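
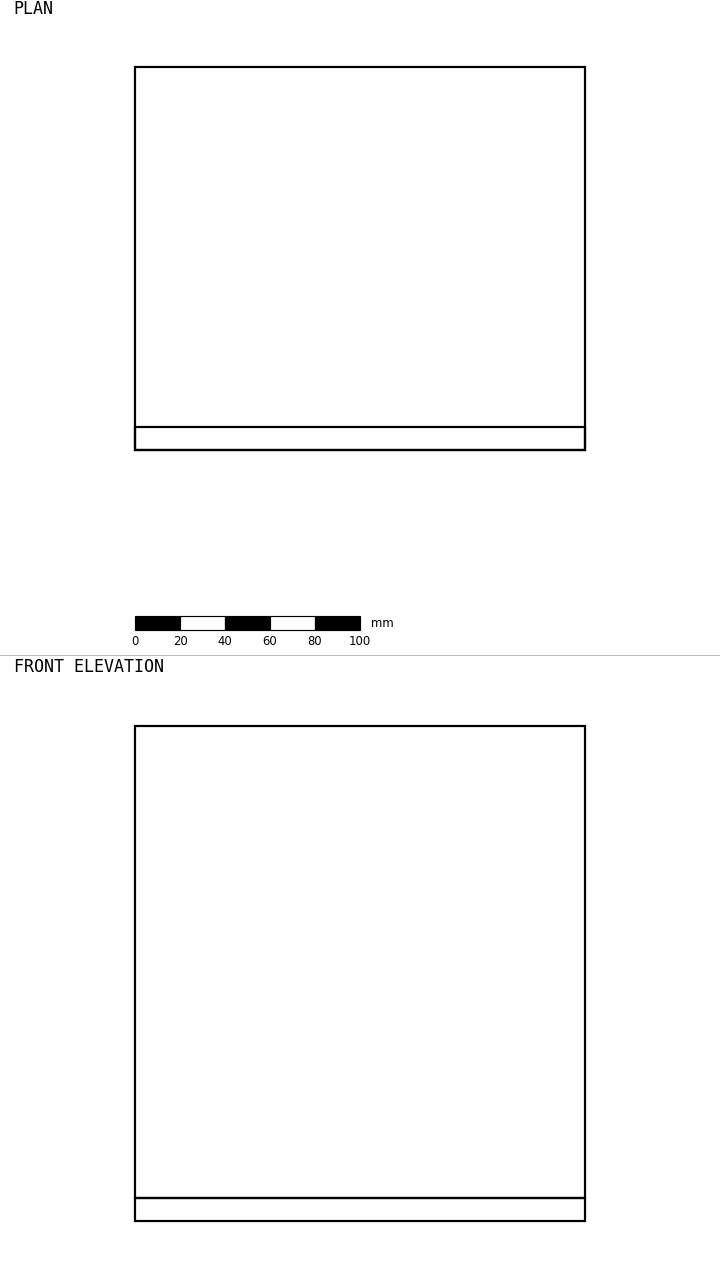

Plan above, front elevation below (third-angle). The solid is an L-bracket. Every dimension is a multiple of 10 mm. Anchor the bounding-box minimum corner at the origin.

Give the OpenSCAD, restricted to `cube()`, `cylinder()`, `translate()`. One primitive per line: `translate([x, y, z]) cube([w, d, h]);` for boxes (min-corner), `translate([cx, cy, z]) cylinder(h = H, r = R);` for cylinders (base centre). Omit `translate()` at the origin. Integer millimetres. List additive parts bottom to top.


cube([200, 170, 10]);
translate([0, 0, 10]) cube([200, 10, 210]);


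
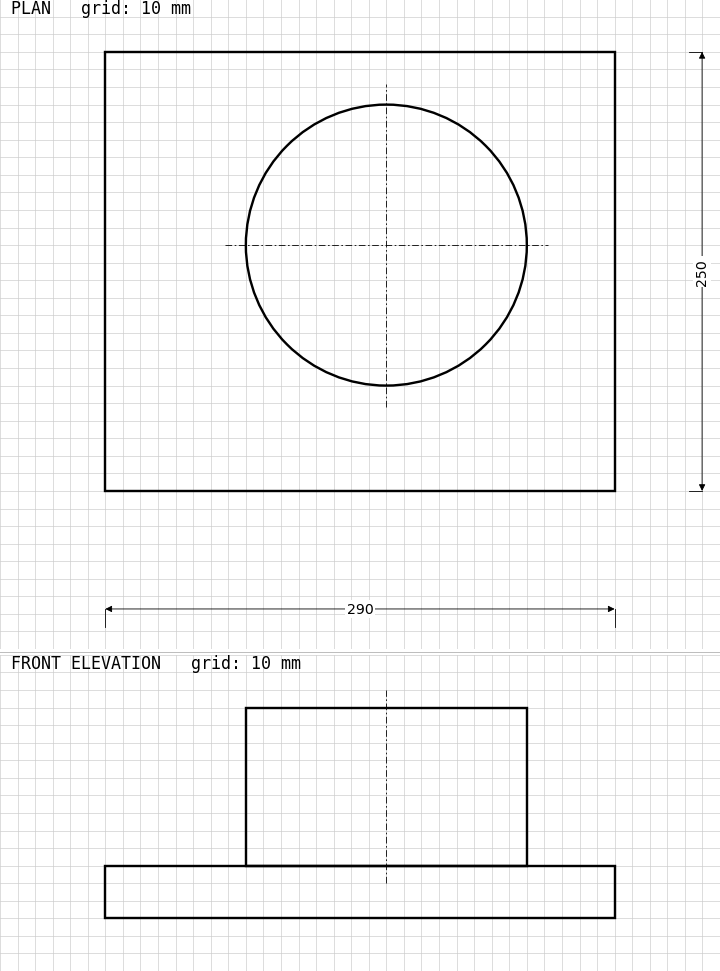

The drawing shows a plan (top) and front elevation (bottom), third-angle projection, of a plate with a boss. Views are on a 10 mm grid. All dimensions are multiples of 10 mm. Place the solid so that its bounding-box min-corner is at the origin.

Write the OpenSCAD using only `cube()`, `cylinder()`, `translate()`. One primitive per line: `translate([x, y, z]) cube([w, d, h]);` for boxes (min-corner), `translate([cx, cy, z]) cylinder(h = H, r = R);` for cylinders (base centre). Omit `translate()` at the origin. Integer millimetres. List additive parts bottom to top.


cube([290, 250, 30]);
translate([160, 140, 30]) cylinder(h = 90, r = 80);


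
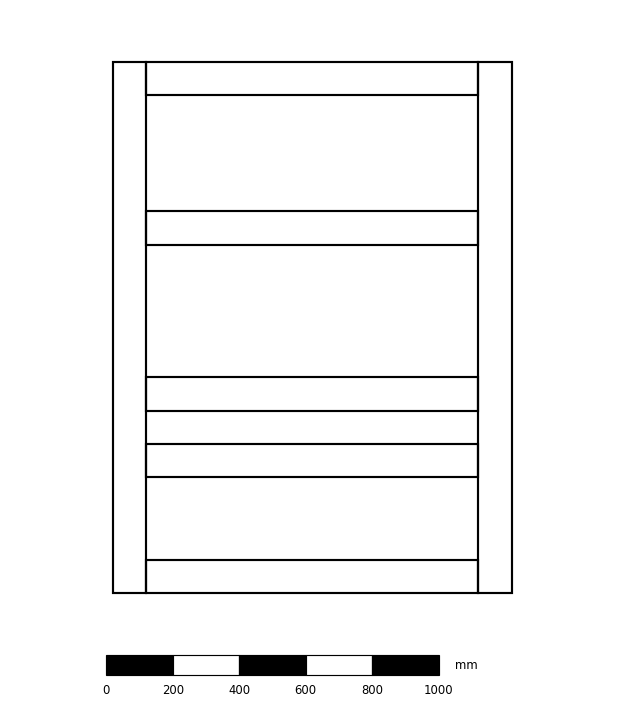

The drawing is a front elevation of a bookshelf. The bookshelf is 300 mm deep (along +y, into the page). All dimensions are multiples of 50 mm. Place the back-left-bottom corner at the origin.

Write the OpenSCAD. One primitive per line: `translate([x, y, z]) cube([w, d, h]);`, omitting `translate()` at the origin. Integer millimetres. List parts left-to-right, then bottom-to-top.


cube([100, 300, 1600]);
translate([100, 0, 0]) cube([1000, 300, 100]);
translate([100, 0, 350]) cube([1000, 300, 100]);
translate([100, 0, 550]) cube([1000, 300, 100]);
translate([100, 0, 1050]) cube([1000, 300, 100]);
translate([100, 0, 1500]) cube([1000, 300, 100]);
translate([1100, 0, 0]) cube([100, 300, 1600]);


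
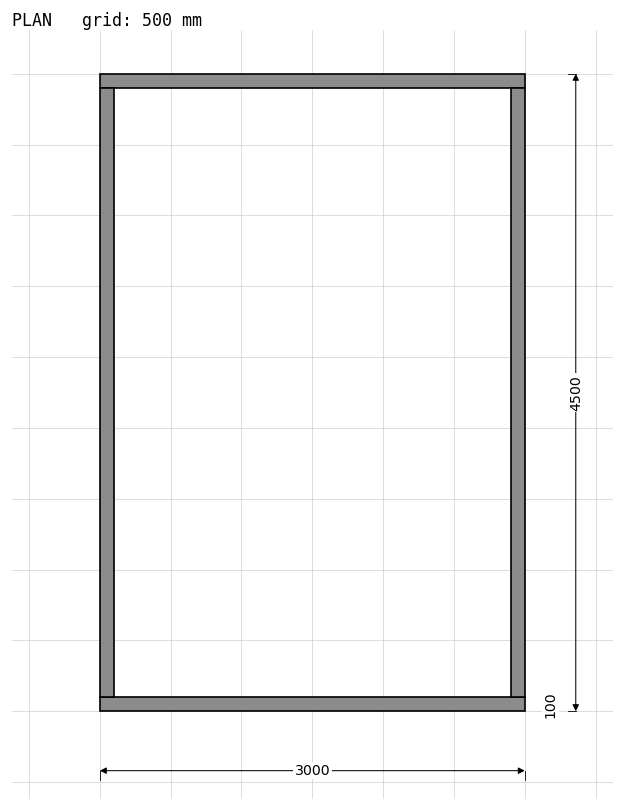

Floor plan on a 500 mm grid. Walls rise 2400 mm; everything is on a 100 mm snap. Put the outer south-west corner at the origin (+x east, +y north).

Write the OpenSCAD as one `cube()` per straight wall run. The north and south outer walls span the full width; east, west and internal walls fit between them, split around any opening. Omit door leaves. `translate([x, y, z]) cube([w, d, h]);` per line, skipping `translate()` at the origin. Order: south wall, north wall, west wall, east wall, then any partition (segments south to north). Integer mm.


cube([3000, 100, 2400]);
translate([0, 4400, 0]) cube([3000, 100, 2400]);
translate([0, 100, 0]) cube([100, 4300, 2400]);
translate([2900, 100, 0]) cube([100, 4300, 2400]);


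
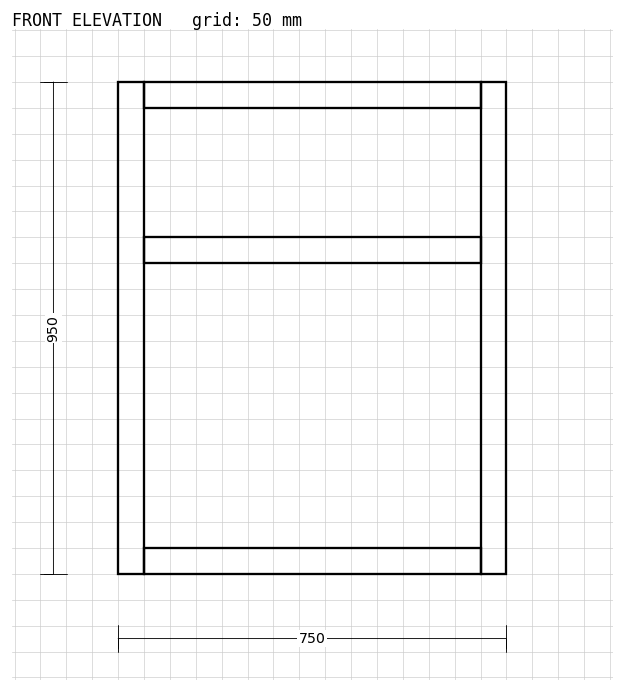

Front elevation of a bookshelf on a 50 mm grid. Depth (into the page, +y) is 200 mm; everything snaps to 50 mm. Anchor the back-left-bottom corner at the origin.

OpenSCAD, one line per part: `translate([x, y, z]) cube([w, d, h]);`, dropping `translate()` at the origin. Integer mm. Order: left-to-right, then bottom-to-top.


cube([50, 200, 950]);
translate([50, 0, 0]) cube([650, 200, 50]);
translate([50, 0, 600]) cube([650, 200, 50]);
translate([50, 0, 900]) cube([650, 200, 50]);
translate([700, 0, 0]) cube([50, 200, 950]);


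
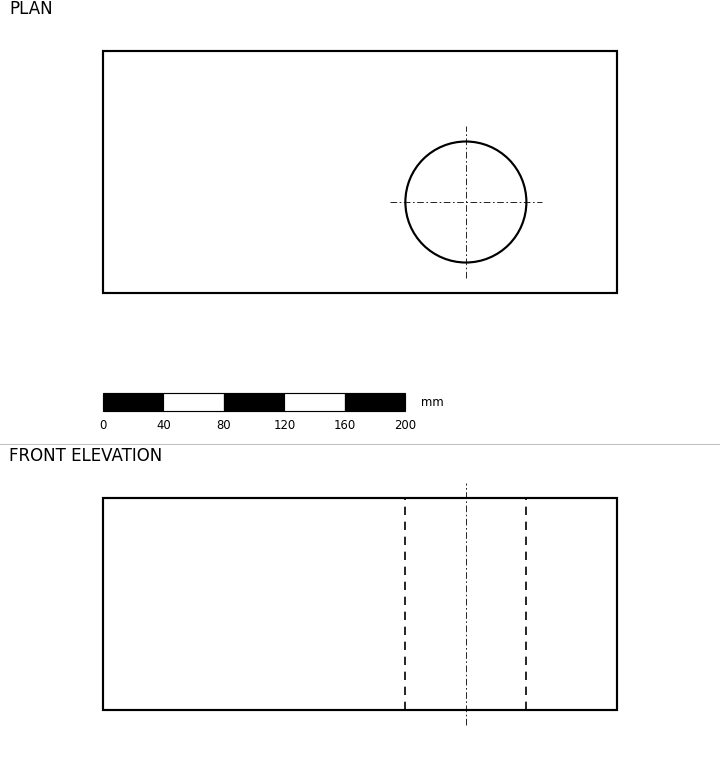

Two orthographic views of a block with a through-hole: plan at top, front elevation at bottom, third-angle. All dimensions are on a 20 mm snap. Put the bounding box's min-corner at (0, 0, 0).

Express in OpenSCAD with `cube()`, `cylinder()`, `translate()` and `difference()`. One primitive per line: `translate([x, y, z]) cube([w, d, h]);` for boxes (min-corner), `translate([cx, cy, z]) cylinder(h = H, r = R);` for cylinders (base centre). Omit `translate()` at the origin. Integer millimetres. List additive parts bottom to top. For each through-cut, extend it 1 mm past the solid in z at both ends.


difference() {
  cube([340, 160, 140]);
  translate([240, 60, -1]) cylinder(h = 142, r = 40);
}


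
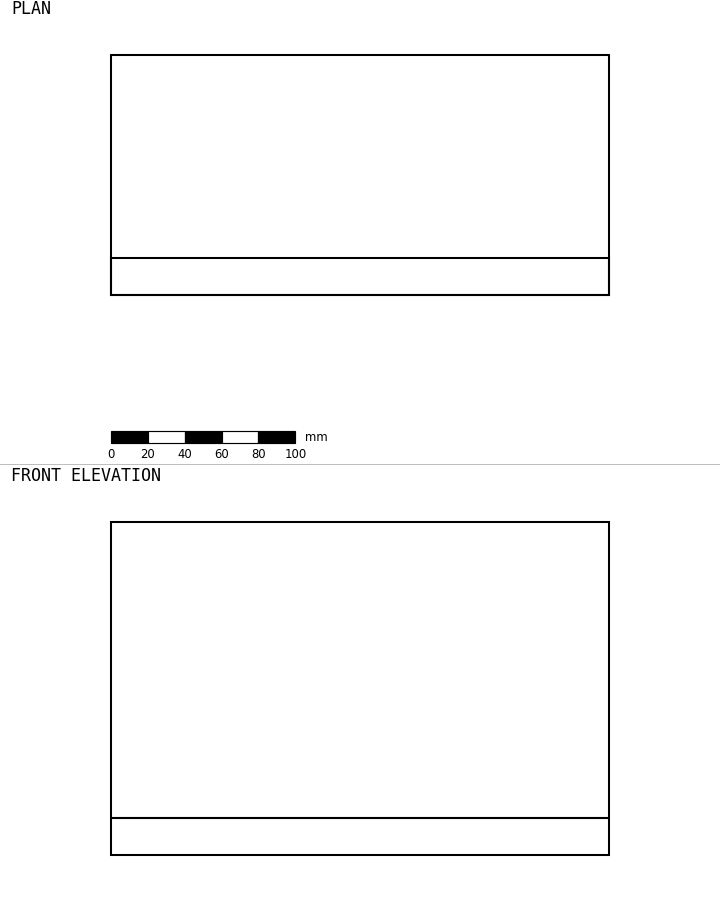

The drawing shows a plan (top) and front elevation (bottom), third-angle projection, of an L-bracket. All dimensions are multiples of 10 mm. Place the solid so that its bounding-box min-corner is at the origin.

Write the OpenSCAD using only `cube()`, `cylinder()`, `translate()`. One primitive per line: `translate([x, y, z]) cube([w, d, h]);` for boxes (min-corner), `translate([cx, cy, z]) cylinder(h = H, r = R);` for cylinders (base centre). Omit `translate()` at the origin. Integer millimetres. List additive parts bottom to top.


cube([270, 130, 20]);
translate([0, 0, 20]) cube([270, 20, 160]);


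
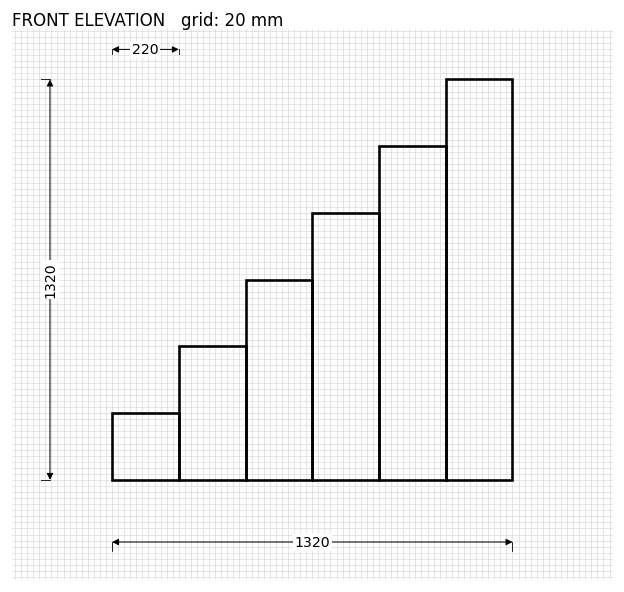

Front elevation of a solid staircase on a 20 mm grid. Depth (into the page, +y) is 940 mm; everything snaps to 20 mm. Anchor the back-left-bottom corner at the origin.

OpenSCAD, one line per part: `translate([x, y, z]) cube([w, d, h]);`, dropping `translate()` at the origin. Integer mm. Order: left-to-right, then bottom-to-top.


cube([220, 940, 220]);
translate([220, 0, 0]) cube([220, 940, 440]);
translate([440, 0, 0]) cube([220, 940, 660]);
translate([660, 0, 0]) cube([220, 940, 880]);
translate([880, 0, 0]) cube([220, 940, 1100]);
translate([1100, 0, 0]) cube([220, 940, 1320]);


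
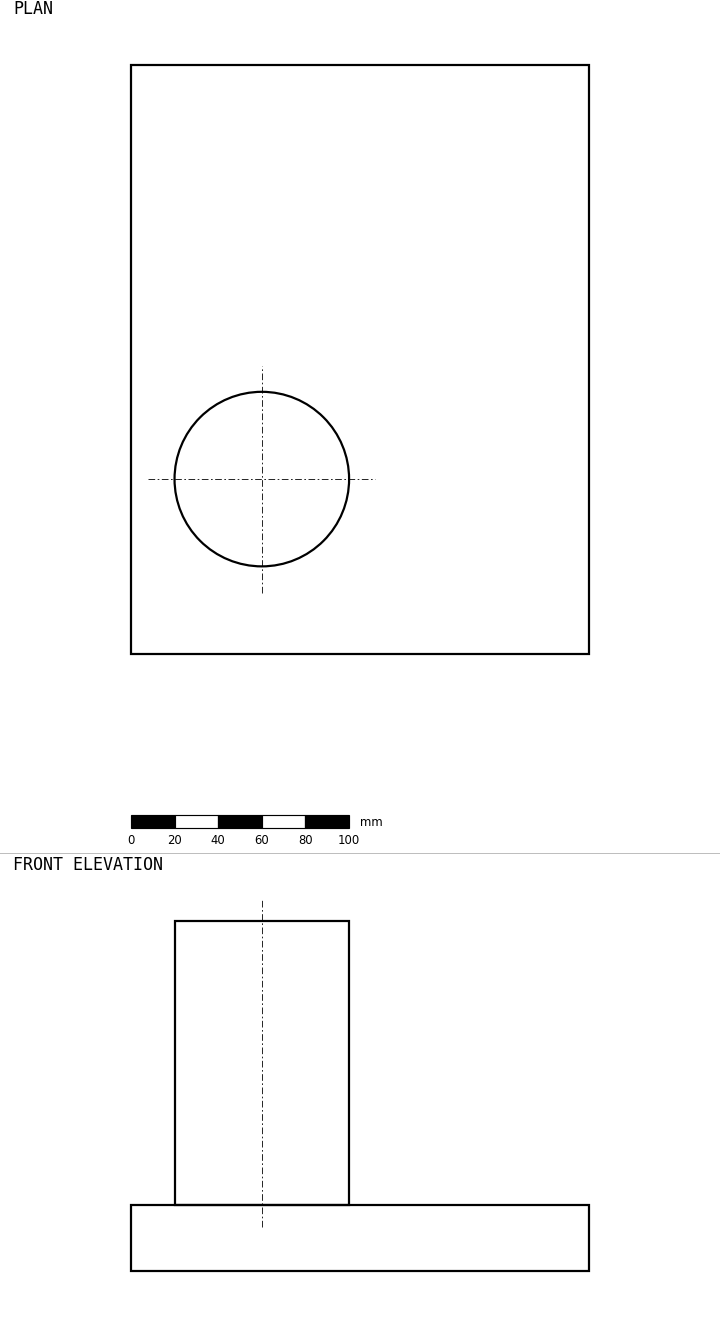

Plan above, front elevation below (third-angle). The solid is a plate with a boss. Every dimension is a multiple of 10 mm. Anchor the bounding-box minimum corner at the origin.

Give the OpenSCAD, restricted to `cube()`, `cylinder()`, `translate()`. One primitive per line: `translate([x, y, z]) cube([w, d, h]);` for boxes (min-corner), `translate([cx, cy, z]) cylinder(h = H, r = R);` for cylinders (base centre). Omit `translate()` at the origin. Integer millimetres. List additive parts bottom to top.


cube([210, 270, 30]);
translate([60, 80, 30]) cylinder(h = 130, r = 40);


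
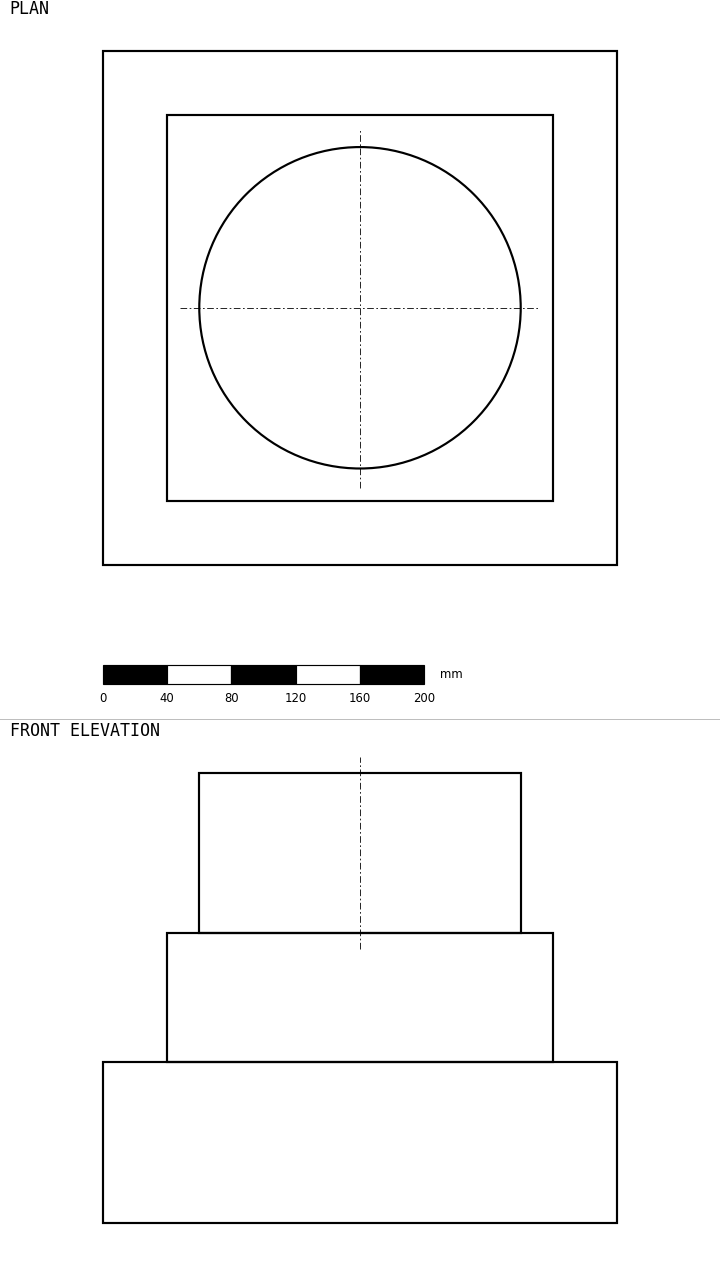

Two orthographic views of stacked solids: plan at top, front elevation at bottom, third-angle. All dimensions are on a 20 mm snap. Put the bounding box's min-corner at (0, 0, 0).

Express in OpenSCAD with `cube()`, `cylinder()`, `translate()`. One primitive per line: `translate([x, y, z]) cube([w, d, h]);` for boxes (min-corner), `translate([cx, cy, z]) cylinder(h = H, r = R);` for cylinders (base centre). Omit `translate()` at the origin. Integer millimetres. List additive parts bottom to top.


cube([320, 320, 100]);
translate([40, 40, 100]) cube([240, 240, 80]);
translate([160, 160, 180]) cylinder(h = 100, r = 100);


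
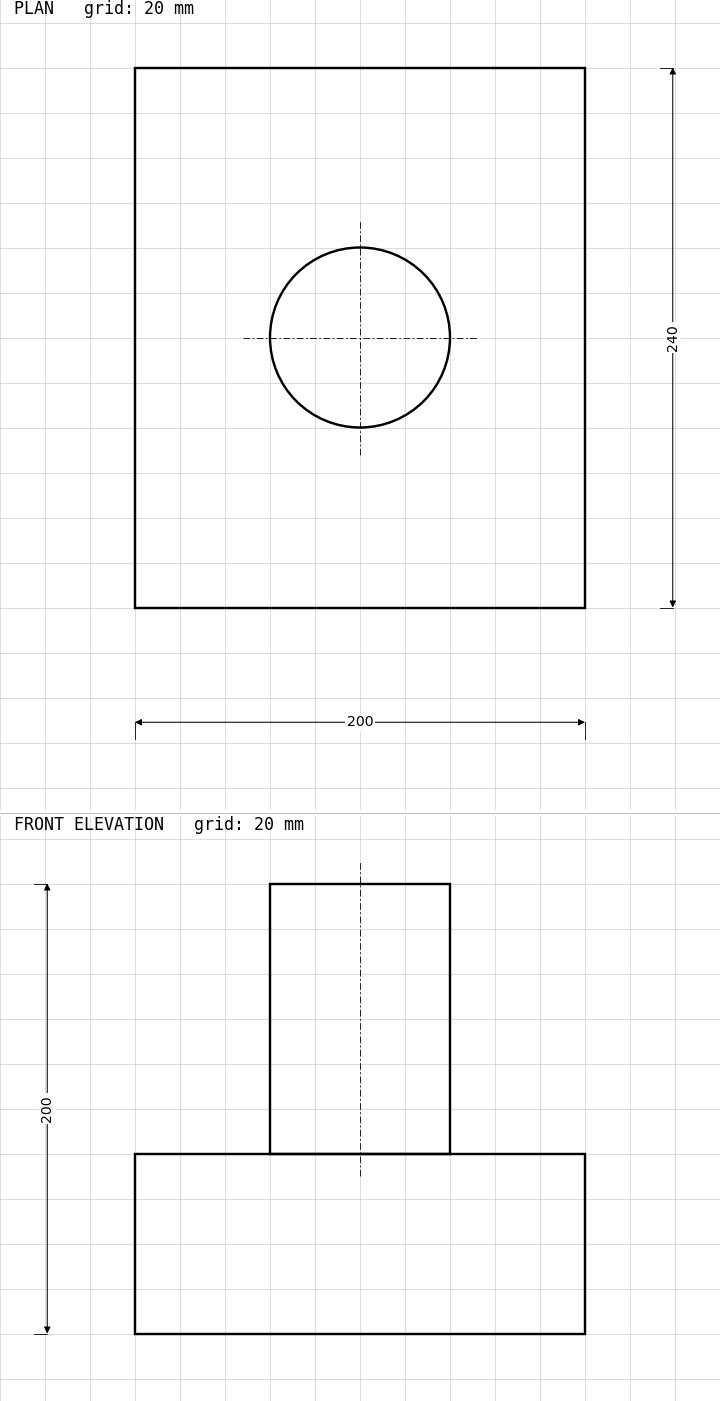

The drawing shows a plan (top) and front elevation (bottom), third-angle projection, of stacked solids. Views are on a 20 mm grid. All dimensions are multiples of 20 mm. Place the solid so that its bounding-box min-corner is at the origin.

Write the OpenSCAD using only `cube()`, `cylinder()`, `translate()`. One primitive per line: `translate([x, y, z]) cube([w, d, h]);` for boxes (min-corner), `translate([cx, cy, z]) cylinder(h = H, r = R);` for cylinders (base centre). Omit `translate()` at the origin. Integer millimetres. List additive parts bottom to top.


cube([200, 240, 80]);
translate([100, 120, 80]) cylinder(h = 120, r = 40);


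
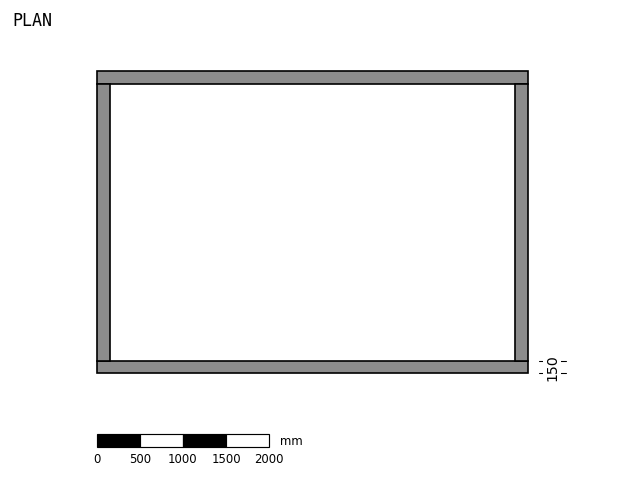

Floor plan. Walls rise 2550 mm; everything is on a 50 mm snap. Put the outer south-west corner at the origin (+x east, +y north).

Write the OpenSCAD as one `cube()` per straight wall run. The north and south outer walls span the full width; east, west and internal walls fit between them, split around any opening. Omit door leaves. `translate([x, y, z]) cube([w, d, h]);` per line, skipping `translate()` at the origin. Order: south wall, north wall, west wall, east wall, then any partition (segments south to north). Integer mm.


cube([5000, 150, 2550]);
translate([0, 3350, 0]) cube([5000, 150, 2550]);
translate([0, 150, 0]) cube([150, 3200, 2550]);
translate([4850, 150, 0]) cube([150, 3200, 2550]);


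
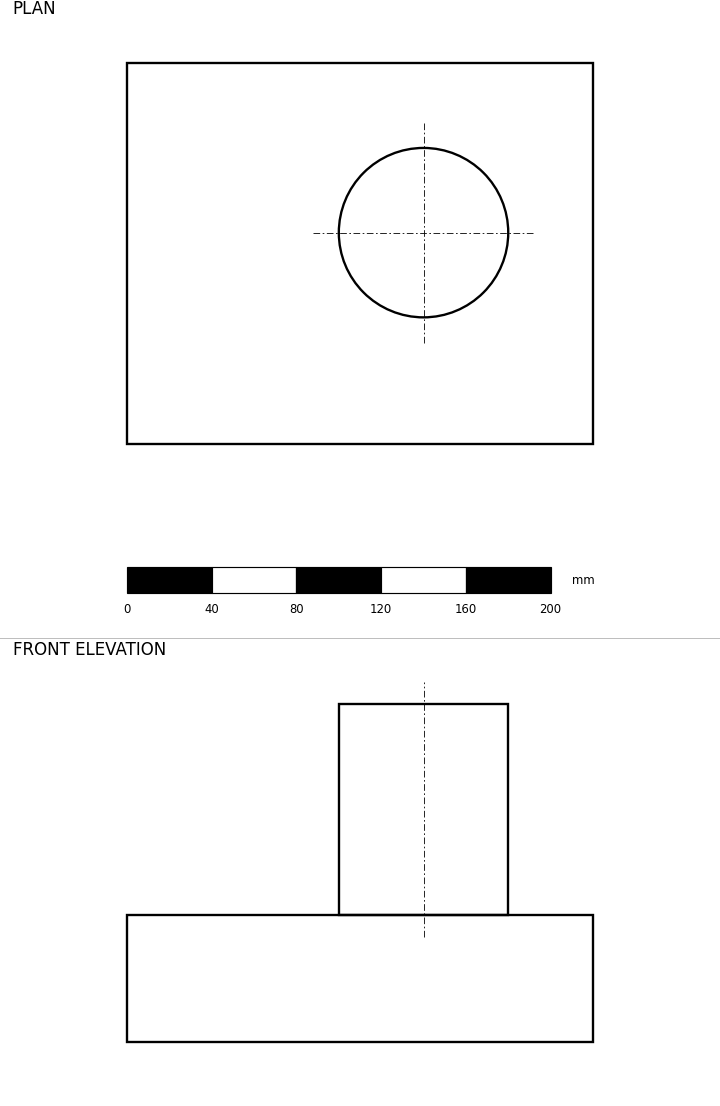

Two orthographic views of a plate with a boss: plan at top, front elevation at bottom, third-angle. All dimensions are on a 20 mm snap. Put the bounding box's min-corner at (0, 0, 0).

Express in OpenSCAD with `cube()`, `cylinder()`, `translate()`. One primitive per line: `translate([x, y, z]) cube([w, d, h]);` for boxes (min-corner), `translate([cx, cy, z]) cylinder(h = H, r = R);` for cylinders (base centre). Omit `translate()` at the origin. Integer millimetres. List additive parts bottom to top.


cube([220, 180, 60]);
translate([140, 100, 60]) cylinder(h = 100, r = 40);


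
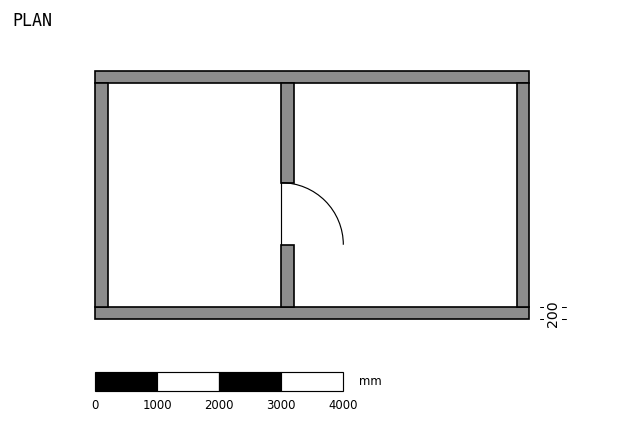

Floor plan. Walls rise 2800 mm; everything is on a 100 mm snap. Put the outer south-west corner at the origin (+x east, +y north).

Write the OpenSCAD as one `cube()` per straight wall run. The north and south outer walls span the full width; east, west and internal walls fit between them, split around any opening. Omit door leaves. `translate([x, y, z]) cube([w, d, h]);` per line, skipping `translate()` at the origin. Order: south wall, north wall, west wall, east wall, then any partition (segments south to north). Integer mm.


cube([7000, 200, 2800]);
translate([0, 3800, 0]) cube([7000, 200, 2800]);
translate([0, 200, 0]) cube([200, 3600, 2800]);
translate([6800, 200, 0]) cube([200, 3600, 2800]);
translate([3000, 200, 0]) cube([200, 1000, 2800]);
translate([3000, 2200, 0]) cube([200, 1600, 2800]);


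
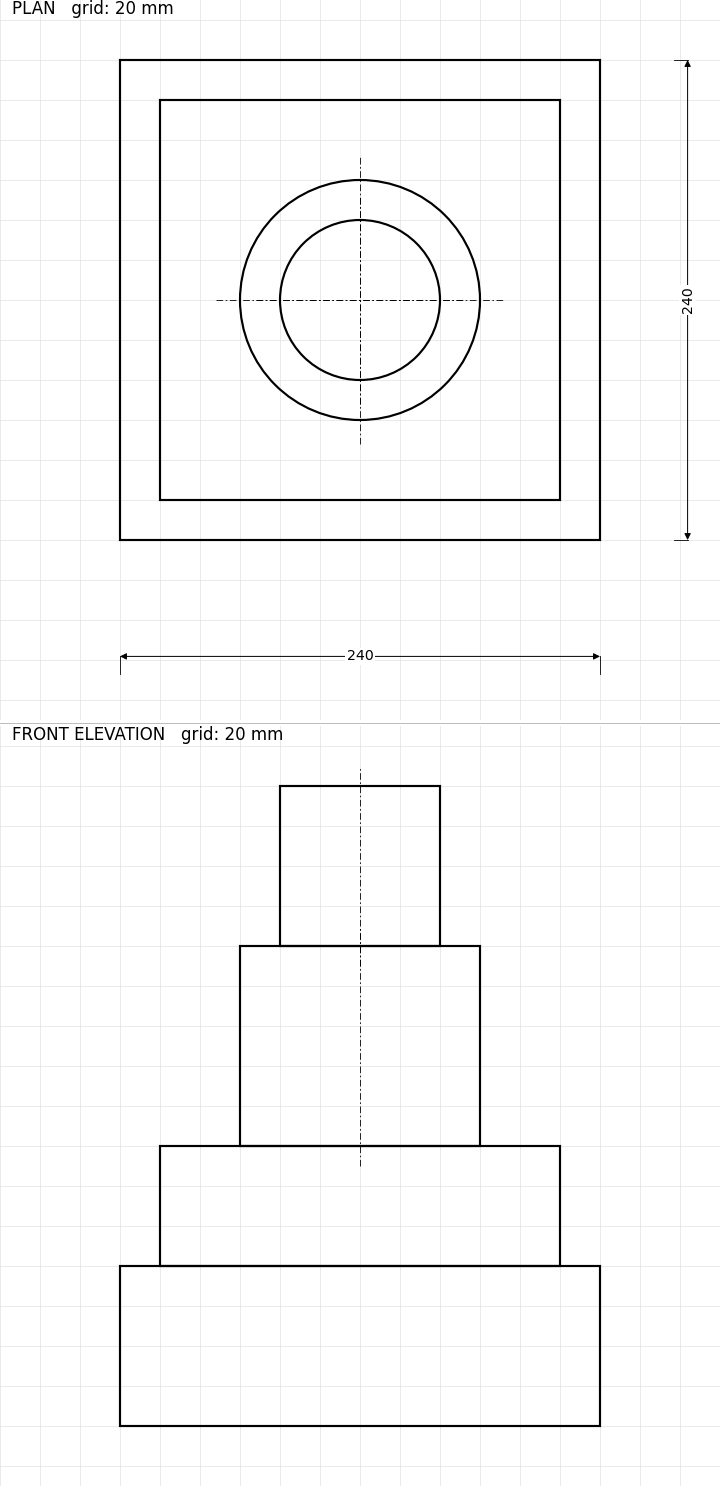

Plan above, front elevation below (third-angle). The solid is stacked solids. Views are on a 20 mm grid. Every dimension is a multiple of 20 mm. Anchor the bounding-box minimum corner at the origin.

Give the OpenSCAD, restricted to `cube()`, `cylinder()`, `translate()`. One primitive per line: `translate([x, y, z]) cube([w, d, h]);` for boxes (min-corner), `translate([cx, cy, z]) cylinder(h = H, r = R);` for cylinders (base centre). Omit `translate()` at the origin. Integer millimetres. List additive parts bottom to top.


cube([240, 240, 80]);
translate([20, 20, 80]) cube([200, 200, 60]);
translate([120, 120, 140]) cylinder(h = 100, r = 60);
translate([120, 120, 240]) cylinder(h = 80, r = 40);


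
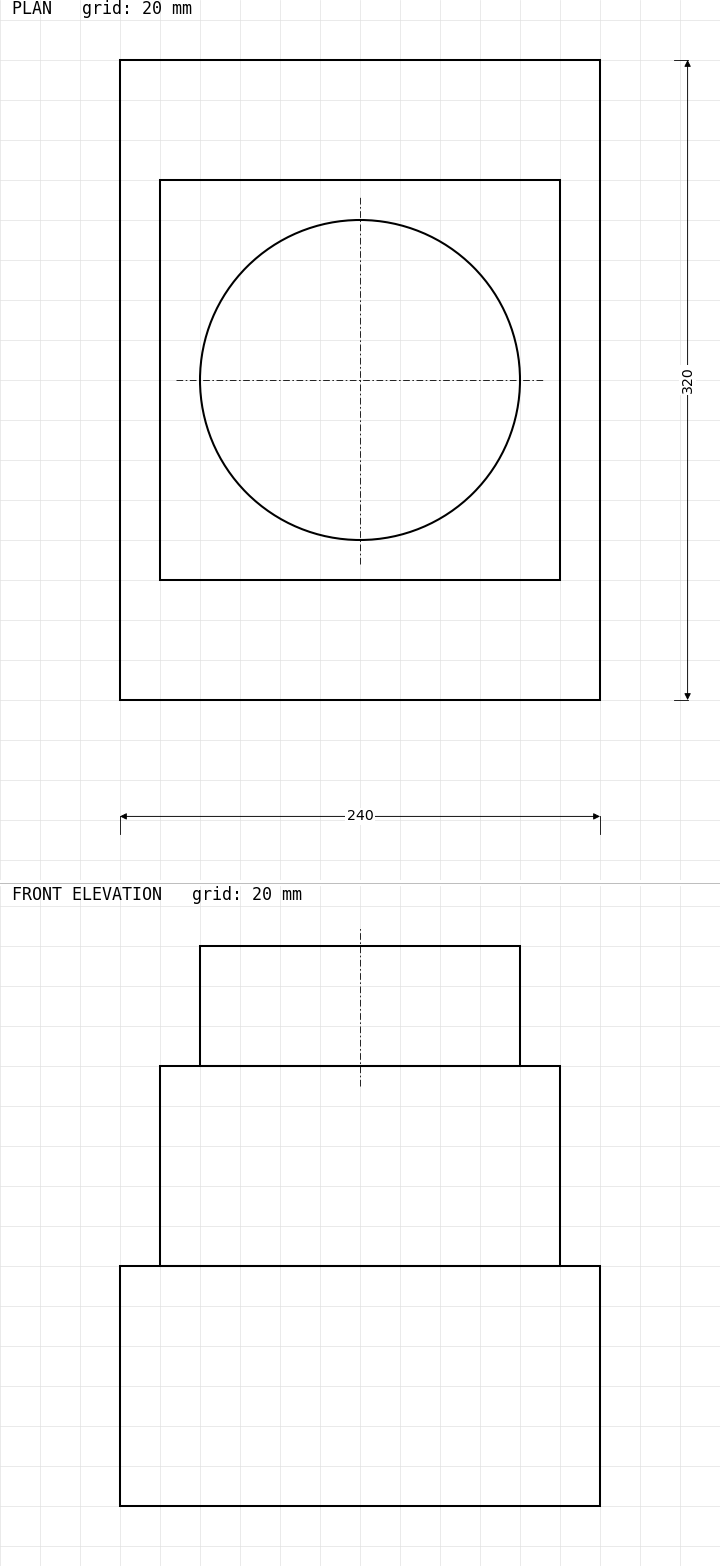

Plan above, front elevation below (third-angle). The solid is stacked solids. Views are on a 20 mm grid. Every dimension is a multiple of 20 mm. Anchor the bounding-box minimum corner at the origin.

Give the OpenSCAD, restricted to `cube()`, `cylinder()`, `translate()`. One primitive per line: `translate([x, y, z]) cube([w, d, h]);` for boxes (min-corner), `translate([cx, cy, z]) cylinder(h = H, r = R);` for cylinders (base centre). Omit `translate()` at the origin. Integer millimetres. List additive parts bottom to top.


cube([240, 320, 120]);
translate([20, 60, 120]) cube([200, 200, 100]);
translate([120, 160, 220]) cylinder(h = 60, r = 80);


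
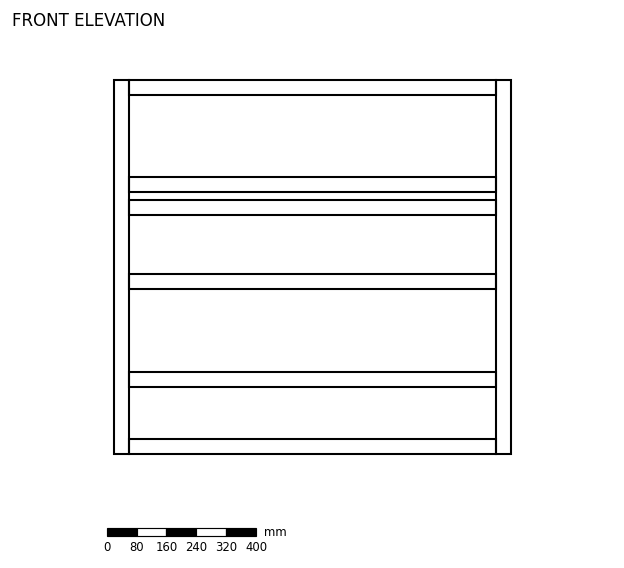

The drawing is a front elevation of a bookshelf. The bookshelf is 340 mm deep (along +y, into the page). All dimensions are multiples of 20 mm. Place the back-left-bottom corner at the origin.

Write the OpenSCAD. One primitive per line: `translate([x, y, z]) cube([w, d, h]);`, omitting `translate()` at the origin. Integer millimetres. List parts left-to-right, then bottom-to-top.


cube([40, 340, 1000]);
translate([40, 0, 0]) cube([980, 340, 40]);
translate([40, 0, 180]) cube([980, 340, 40]);
translate([40, 0, 440]) cube([980, 340, 40]);
translate([40, 0, 640]) cube([980, 340, 40]);
translate([40, 0, 700]) cube([980, 340, 40]);
translate([40, 0, 960]) cube([980, 340, 40]);
translate([1020, 0, 0]) cube([40, 340, 1000]);


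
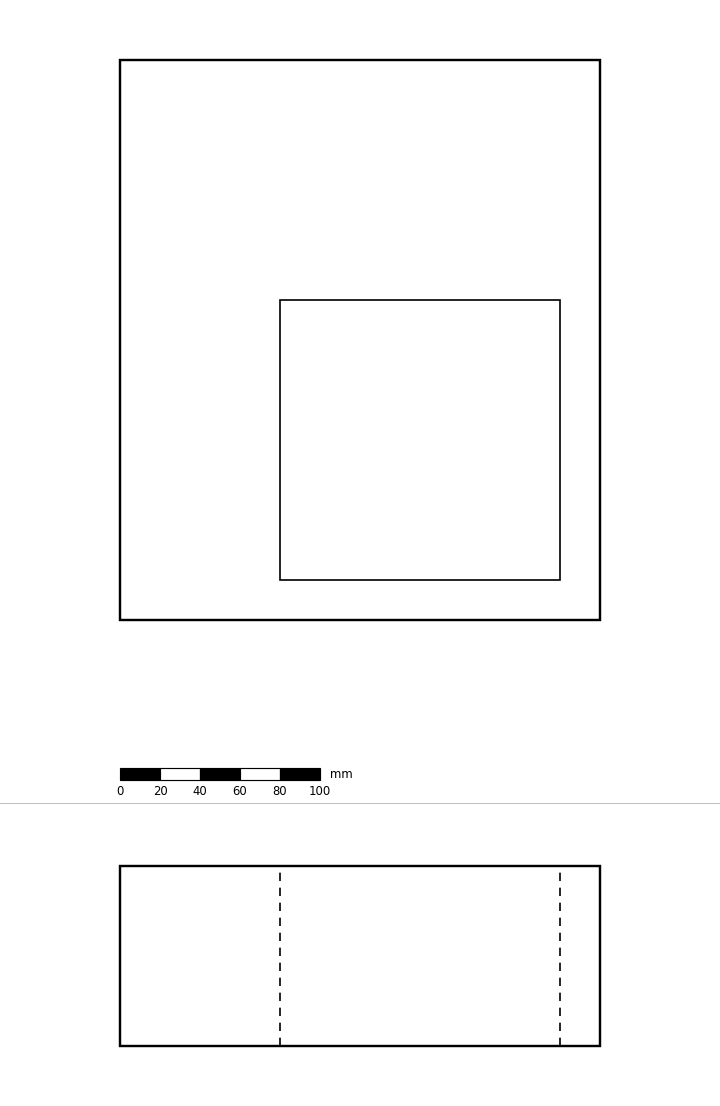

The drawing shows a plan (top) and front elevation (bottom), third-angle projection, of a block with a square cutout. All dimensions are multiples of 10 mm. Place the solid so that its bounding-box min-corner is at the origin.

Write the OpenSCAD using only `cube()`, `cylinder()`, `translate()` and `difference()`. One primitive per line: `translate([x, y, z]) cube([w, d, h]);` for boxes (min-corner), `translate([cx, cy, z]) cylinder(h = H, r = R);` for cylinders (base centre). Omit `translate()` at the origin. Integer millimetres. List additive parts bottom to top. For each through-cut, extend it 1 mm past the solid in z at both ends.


difference() {
  cube([240, 280, 90]);
  translate([80, 20, -1]) cube([140, 140, 92]);
}


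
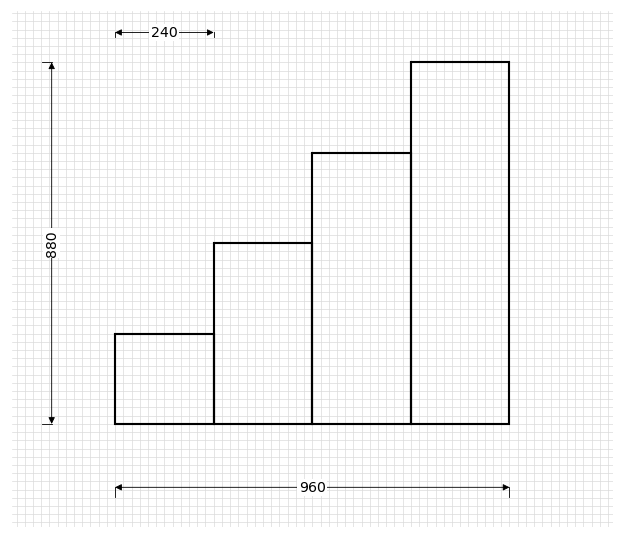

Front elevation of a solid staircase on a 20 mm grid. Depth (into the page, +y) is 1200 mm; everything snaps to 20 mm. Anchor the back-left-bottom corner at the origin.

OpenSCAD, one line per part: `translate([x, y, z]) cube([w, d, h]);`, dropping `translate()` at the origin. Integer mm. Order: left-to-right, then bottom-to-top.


cube([240, 1200, 220]);
translate([240, 0, 0]) cube([240, 1200, 440]);
translate([480, 0, 0]) cube([240, 1200, 660]);
translate([720, 0, 0]) cube([240, 1200, 880]);


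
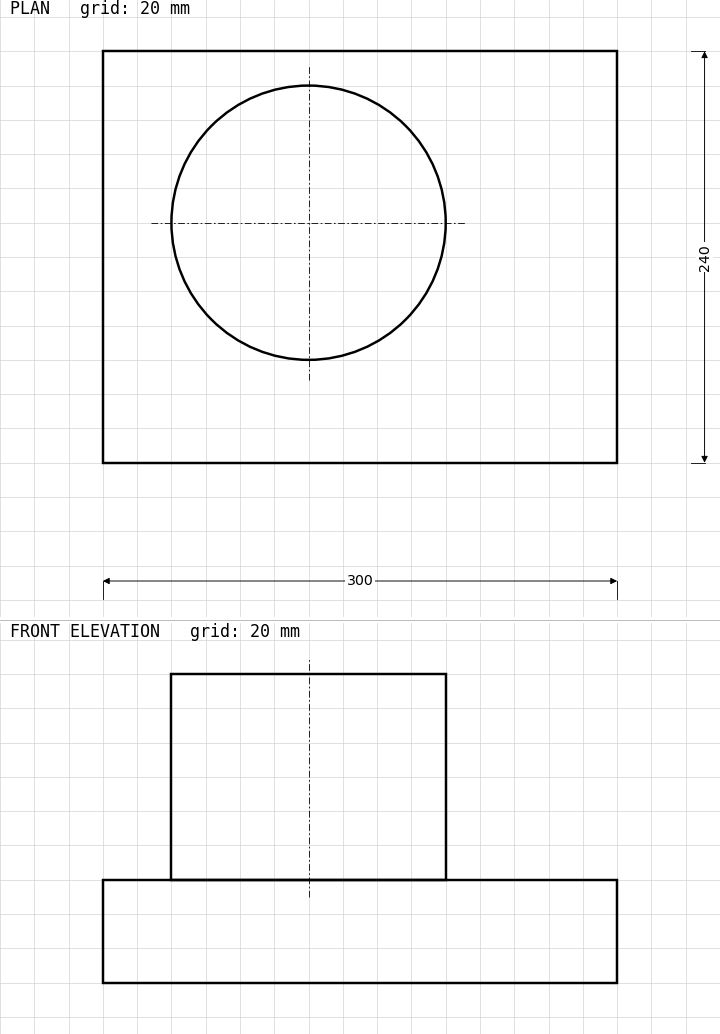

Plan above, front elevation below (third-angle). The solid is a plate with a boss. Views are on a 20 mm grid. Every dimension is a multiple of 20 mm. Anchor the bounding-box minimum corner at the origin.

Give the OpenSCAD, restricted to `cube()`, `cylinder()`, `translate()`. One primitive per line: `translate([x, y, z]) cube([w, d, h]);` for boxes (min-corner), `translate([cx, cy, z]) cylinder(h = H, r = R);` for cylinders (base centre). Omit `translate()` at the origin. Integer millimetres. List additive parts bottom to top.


cube([300, 240, 60]);
translate([120, 140, 60]) cylinder(h = 120, r = 80);


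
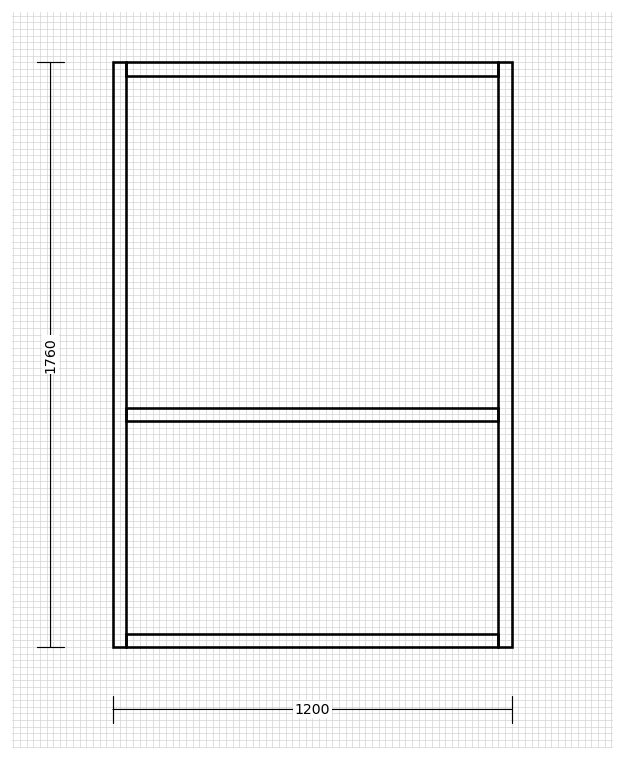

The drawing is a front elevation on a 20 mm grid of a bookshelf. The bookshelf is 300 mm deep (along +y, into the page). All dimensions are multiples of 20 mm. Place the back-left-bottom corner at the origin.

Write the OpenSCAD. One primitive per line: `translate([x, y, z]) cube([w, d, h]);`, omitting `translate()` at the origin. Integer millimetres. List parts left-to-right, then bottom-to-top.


cube([40, 300, 1760]);
translate([40, 0, 0]) cube([1120, 300, 40]);
translate([40, 0, 680]) cube([1120, 300, 40]);
translate([40, 0, 1720]) cube([1120, 300, 40]);
translate([1160, 0, 0]) cube([40, 300, 1760]);


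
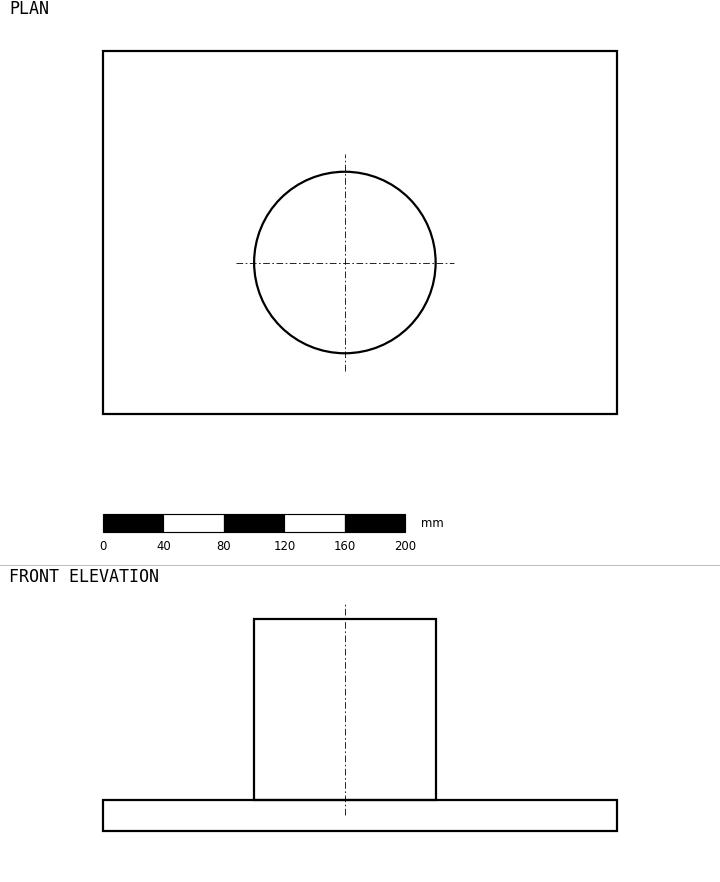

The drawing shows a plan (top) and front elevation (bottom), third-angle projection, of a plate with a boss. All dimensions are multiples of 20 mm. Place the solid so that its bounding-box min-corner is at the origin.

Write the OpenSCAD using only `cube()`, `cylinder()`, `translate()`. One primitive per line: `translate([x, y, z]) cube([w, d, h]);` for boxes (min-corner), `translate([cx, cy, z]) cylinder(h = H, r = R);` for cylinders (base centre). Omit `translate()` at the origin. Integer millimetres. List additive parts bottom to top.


cube([340, 240, 20]);
translate([160, 100, 20]) cylinder(h = 120, r = 60);


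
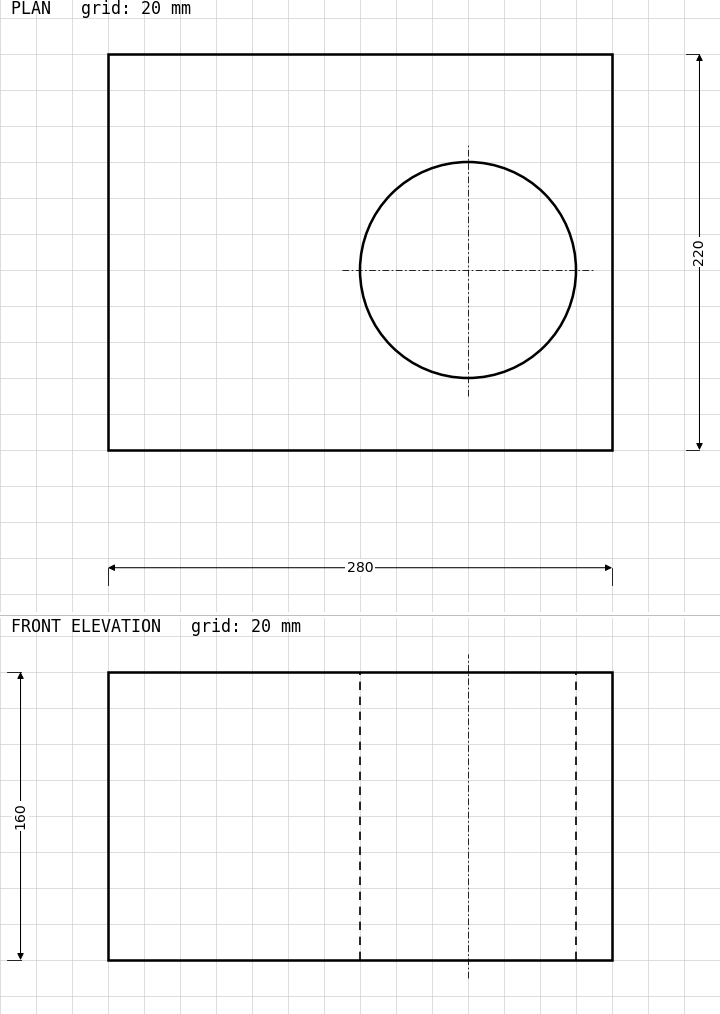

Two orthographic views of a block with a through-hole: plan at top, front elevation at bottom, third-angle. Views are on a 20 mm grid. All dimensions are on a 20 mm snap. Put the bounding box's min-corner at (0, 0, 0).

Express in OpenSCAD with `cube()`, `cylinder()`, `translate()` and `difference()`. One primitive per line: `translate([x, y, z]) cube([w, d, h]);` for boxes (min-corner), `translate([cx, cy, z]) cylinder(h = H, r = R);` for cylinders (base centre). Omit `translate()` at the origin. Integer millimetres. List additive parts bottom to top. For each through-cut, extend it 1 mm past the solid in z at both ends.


difference() {
  cube([280, 220, 160]);
  translate([200, 100, -1]) cylinder(h = 162, r = 60);
}


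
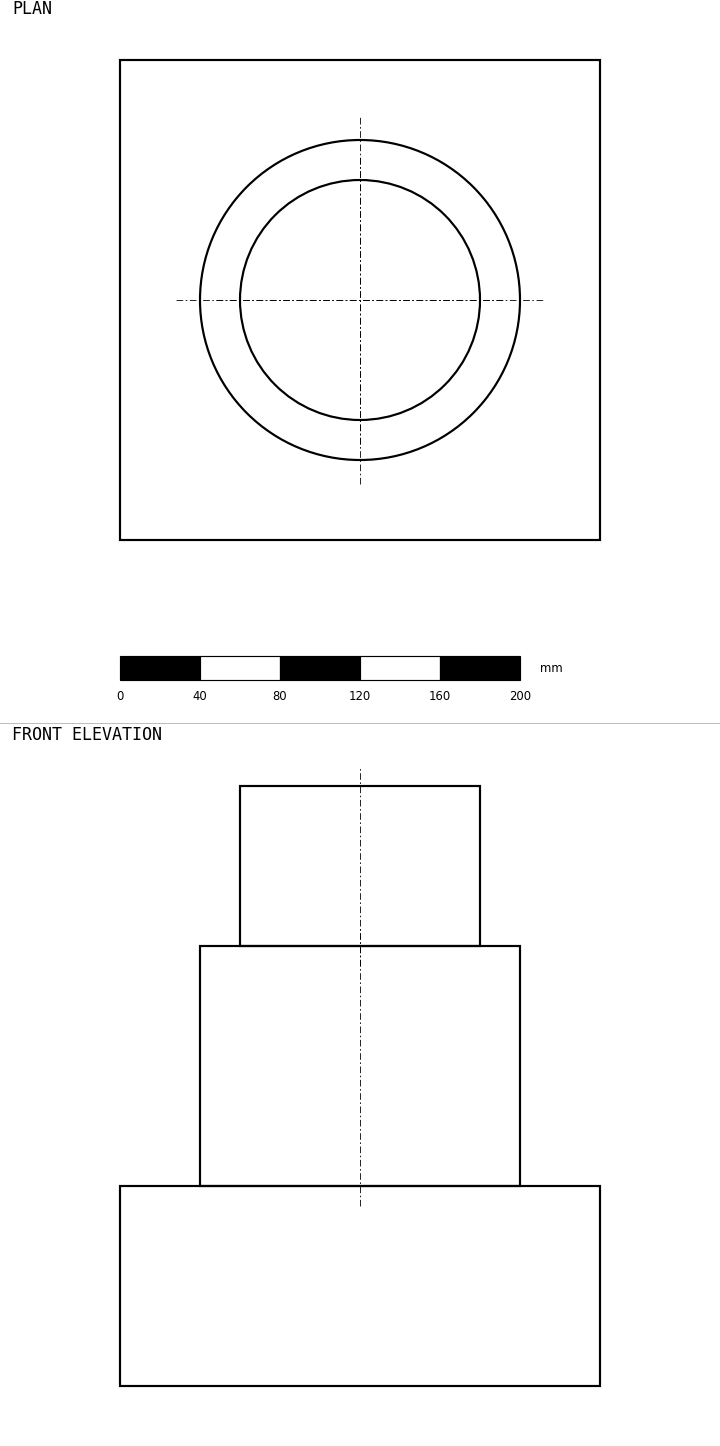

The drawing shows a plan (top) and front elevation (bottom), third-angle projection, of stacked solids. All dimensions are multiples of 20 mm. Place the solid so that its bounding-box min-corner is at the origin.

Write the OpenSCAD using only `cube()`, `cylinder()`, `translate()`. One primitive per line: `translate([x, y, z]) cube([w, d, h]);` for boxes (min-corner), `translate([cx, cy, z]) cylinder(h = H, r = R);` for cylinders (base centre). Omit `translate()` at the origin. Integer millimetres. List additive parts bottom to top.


cube([240, 240, 100]);
translate([120, 120, 100]) cylinder(h = 120, r = 80);
translate([120, 120, 220]) cylinder(h = 80, r = 60);


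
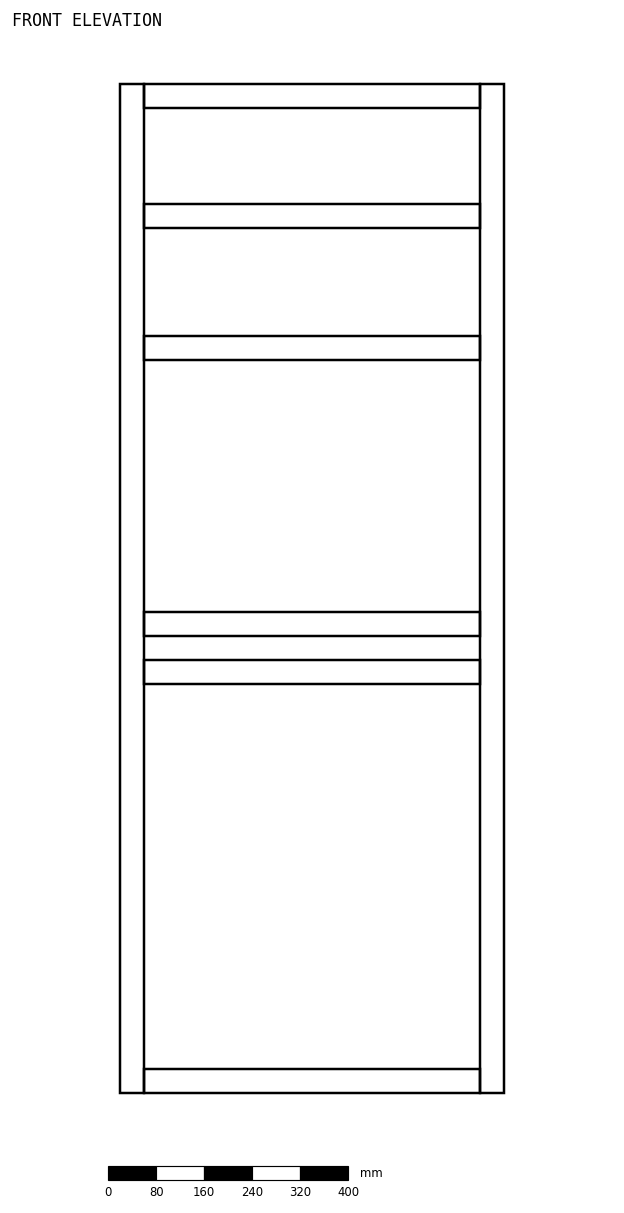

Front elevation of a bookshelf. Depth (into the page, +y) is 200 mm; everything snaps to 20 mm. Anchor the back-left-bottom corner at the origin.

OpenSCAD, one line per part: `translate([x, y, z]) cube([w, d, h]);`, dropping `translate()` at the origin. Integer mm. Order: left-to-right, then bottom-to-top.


cube([40, 200, 1680]);
translate([40, 0, 0]) cube([560, 200, 40]);
translate([40, 0, 680]) cube([560, 200, 40]);
translate([40, 0, 760]) cube([560, 200, 40]);
translate([40, 0, 1220]) cube([560, 200, 40]);
translate([40, 0, 1440]) cube([560, 200, 40]);
translate([40, 0, 1640]) cube([560, 200, 40]);
translate([600, 0, 0]) cube([40, 200, 1680]);


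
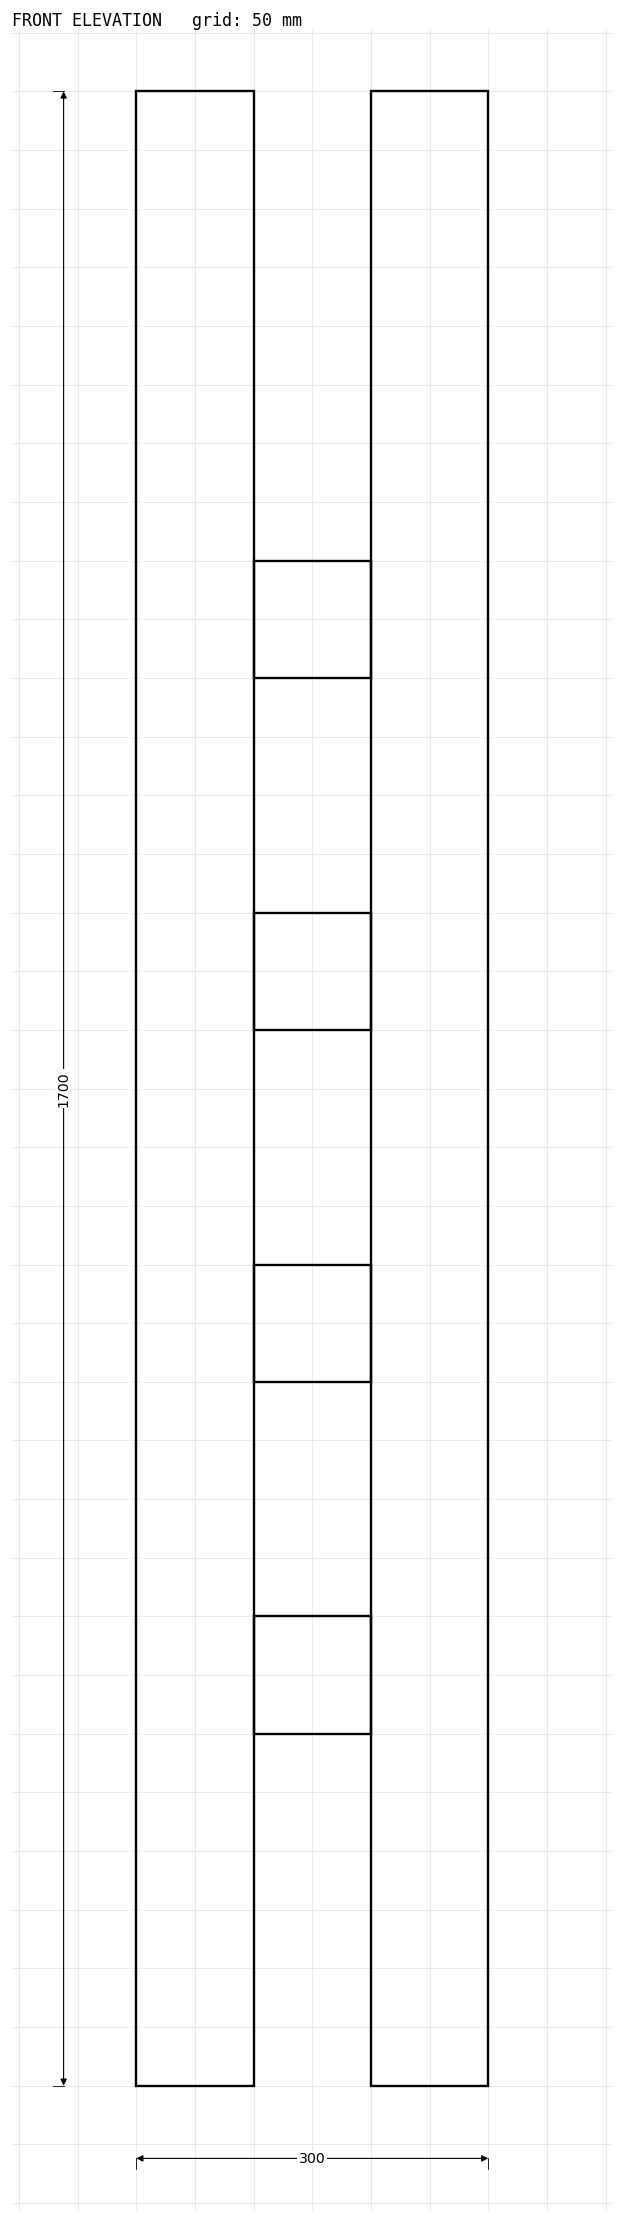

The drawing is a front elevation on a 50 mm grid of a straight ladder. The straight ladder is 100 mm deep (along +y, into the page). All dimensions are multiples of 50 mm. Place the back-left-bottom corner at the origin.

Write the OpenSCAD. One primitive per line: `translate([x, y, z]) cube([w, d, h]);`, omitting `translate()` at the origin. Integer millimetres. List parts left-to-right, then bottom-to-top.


cube([100, 100, 1700]);
translate([100, 0, 300]) cube([100, 100, 100]);
translate([100, 0, 600]) cube([100, 100, 100]);
translate([100, 0, 900]) cube([100, 100, 100]);
translate([100, 0, 1200]) cube([100, 100, 100]);
translate([200, 0, 0]) cube([100, 100, 1700]);


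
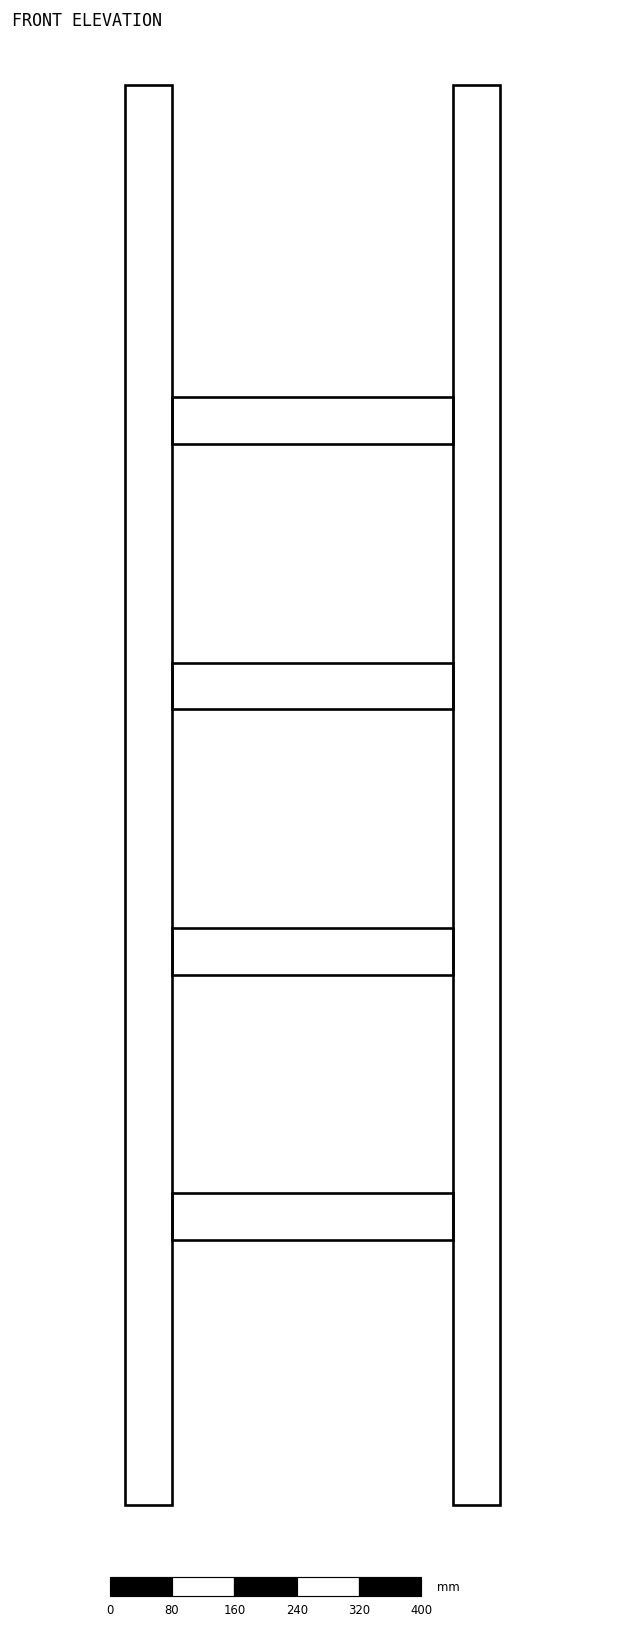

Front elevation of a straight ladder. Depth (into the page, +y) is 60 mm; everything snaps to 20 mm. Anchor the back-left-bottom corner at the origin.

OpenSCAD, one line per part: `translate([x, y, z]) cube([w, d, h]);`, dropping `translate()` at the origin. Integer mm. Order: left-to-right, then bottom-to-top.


cube([60, 60, 1820]);
translate([60, 0, 340]) cube([360, 60, 60]);
translate([60, 0, 680]) cube([360, 60, 60]);
translate([60, 0, 1020]) cube([360, 60, 60]);
translate([60, 0, 1360]) cube([360, 60, 60]);
translate([420, 0, 0]) cube([60, 60, 1820]);


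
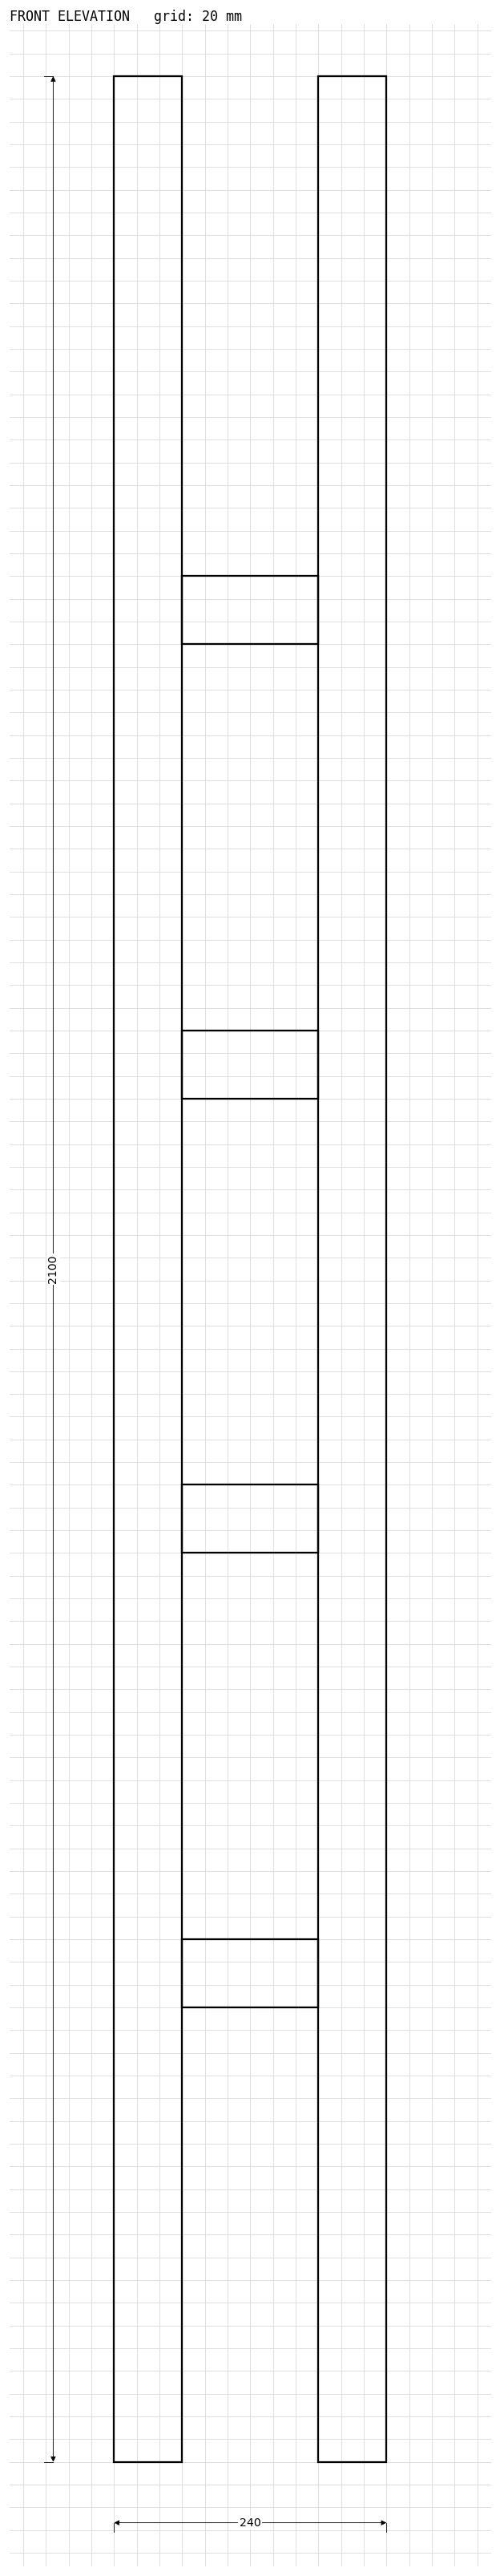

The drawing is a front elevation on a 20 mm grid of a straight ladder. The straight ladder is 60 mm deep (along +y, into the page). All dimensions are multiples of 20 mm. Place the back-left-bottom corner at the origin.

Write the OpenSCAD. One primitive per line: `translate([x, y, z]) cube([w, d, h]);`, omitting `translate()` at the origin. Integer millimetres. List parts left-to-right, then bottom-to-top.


cube([60, 60, 2100]);
translate([60, 0, 400]) cube([120, 60, 60]);
translate([60, 0, 800]) cube([120, 60, 60]);
translate([60, 0, 1200]) cube([120, 60, 60]);
translate([60, 0, 1600]) cube([120, 60, 60]);
translate([180, 0, 0]) cube([60, 60, 2100]);


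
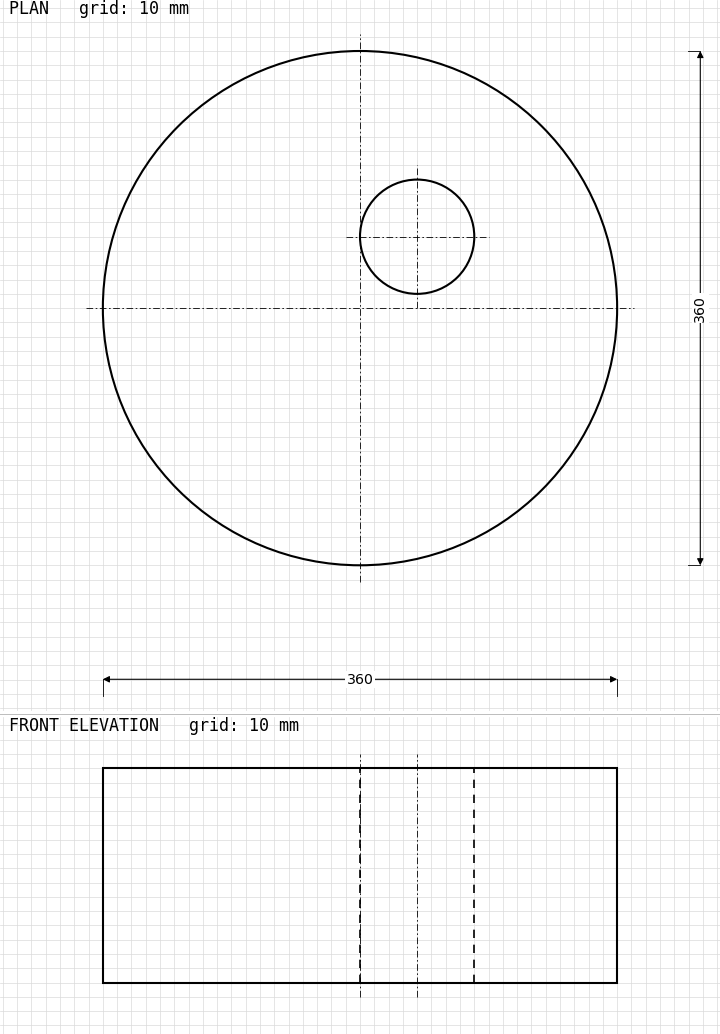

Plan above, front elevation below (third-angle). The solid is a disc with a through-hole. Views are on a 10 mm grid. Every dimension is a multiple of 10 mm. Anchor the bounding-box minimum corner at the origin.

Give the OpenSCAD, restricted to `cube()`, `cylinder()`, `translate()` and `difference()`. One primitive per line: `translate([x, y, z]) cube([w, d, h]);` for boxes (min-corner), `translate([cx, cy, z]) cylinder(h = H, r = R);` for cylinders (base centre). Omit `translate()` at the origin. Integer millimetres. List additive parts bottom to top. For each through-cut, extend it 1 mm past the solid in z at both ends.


difference() {
  translate([180, 180, 0]) cylinder(h = 150, r = 180);
  translate([220, 230, -1]) cylinder(h = 152, r = 40);
}


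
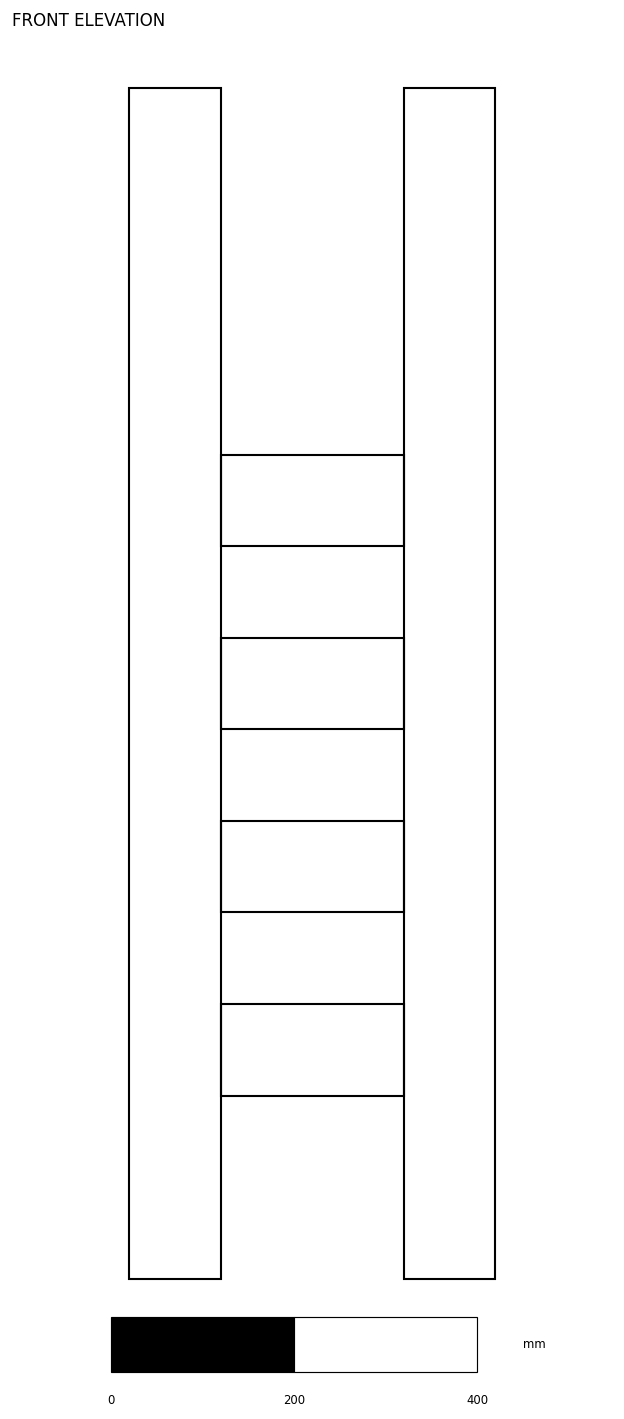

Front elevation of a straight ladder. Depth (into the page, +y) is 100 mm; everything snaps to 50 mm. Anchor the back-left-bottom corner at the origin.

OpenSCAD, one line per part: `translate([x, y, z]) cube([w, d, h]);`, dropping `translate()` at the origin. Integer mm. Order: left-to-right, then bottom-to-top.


cube([100, 100, 1300]);
translate([100, 0, 200]) cube([200, 100, 100]);
translate([100, 0, 400]) cube([200, 100, 100]);
translate([100, 0, 600]) cube([200, 100, 100]);
translate([100, 0, 800]) cube([200, 100, 100]);
translate([300, 0, 0]) cube([100, 100, 1300]);


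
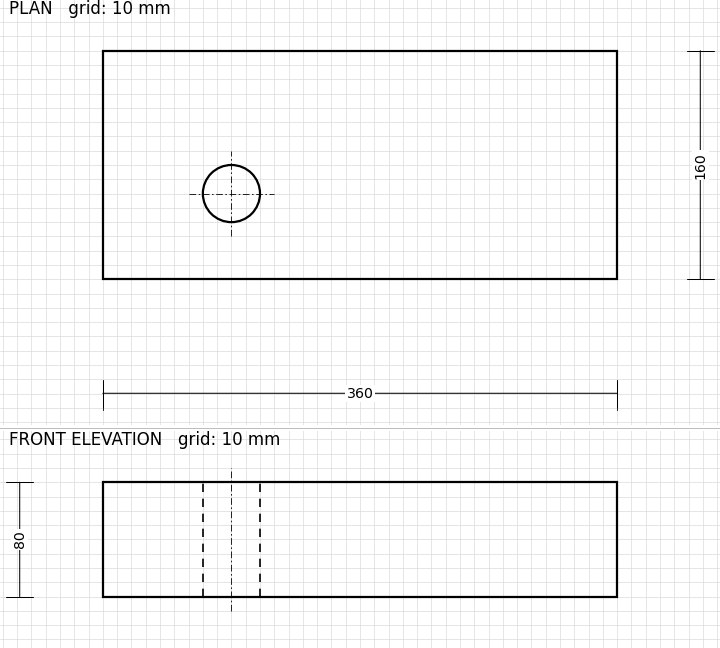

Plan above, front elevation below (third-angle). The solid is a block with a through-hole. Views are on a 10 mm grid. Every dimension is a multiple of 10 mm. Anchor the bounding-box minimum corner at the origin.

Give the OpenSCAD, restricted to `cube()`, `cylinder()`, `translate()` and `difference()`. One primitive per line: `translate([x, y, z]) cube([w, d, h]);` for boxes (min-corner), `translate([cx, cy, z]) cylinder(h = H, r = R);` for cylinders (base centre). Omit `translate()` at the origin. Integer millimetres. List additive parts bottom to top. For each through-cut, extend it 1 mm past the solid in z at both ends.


difference() {
  cube([360, 160, 80]);
  translate([90, 60, -1]) cylinder(h = 82, r = 20);
}


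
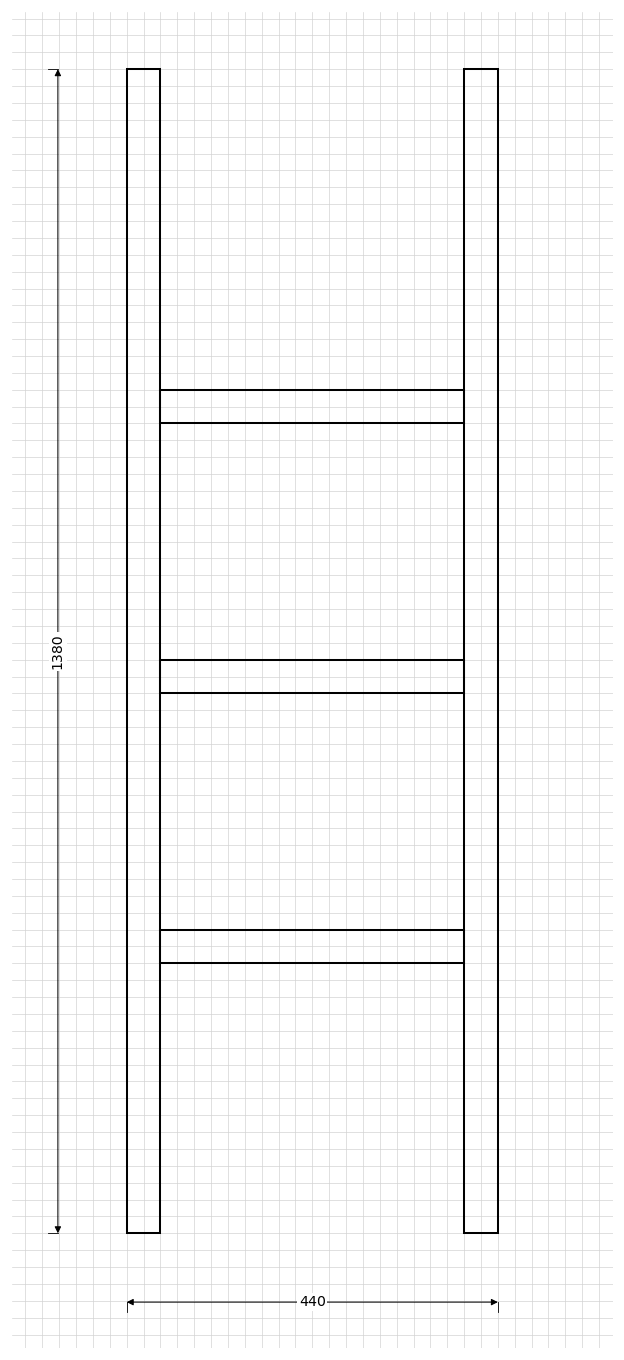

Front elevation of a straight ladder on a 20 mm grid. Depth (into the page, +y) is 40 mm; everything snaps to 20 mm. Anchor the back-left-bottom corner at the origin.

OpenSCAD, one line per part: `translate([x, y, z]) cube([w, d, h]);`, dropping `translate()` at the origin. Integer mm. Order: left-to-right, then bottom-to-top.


cube([40, 40, 1380]);
translate([40, 0, 320]) cube([360, 40, 40]);
translate([40, 0, 640]) cube([360, 40, 40]);
translate([40, 0, 960]) cube([360, 40, 40]);
translate([400, 0, 0]) cube([40, 40, 1380]);
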